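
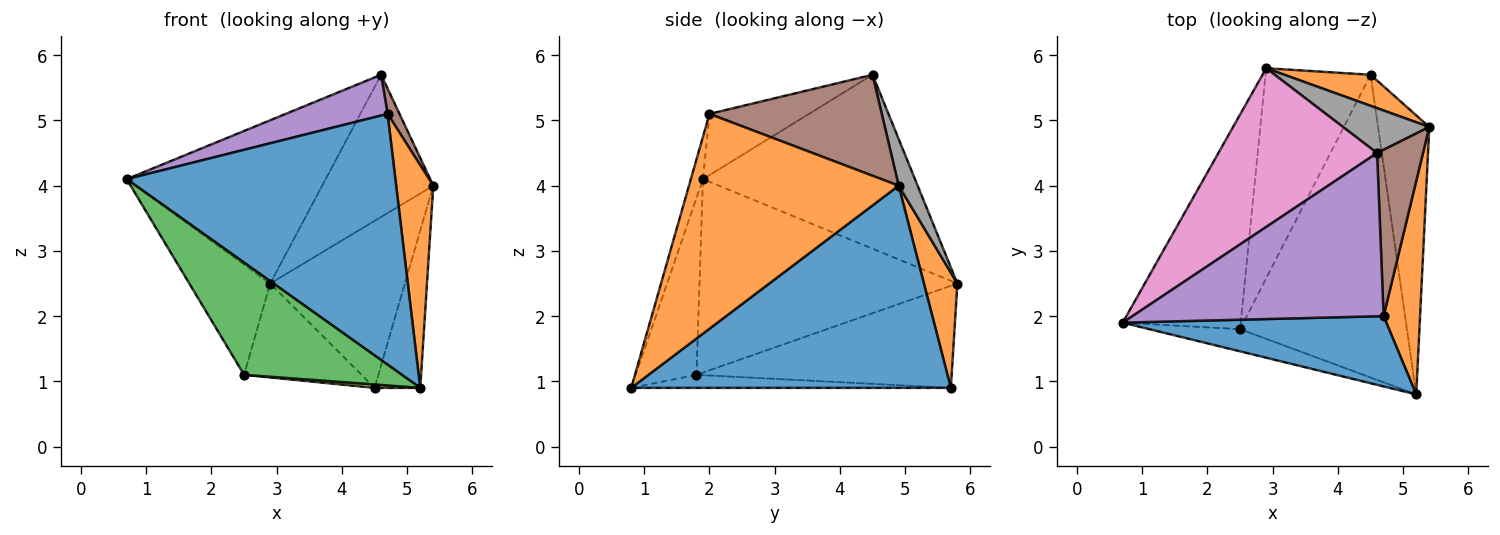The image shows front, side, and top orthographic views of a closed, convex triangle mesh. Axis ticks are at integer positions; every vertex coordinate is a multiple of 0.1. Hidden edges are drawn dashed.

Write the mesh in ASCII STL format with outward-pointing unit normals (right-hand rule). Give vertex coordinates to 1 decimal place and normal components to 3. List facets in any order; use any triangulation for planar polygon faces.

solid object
 facet normal -0.043 -0.962 0.270
  outer loop
   vertex 4.7 2.0 5.1
   vertex 0.7 1.9 4.1
   vertex 5.2 0.8 0.9
  endloop
 endfacet
 facet normal 0.971 -0.172 0.165
  outer loop
   vertex 4.7 2.0 5.1
   vertex 5.2 0.8 0.9
   vertex 5.4 4.9 4.0
  endloop
 endfacet
 facet normal -0.353 -0.918 -0.181
  outer loop
   vertex 2.5 1.8 1.1
   vertex 5.2 0.8 0.9
   vertex 0.7 1.9 4.1
  endloop
 endfacet
 facet normal -0.824 0.259 -0.503
  outer loop
   vertex 2.5 1.8 1.1
   vertex 0.7 1.9 4.1
   vertex 2.9 5.8 2.5
  endloop
 endfacet
 facet normal -0.230 -0.236 0.944
  outer loop
   vertex 4.6 4.5 5.7
   vertex 0.7 1.9 4.1
   vertex 4.7 2.0 5.1
  endloop
 endfacet
 facet normal 0.909 -0.063 0.413
  outer loop
   vertex 4.6 4.5 5.7
   vertex 4.7 2.0 5.1
   vertex 5.4 4.9 4.0
  endloop
 endfacet
 facet normal -0.607 0.570 0.554
  outer loop
   vertex 4.6 4.5 5.7
   vertex 2.9 5.8 2.5
   vertex 0.7 1.9 4.1
  endloop
 endfacet
 facet normal 0.161 0.941 0.297
  outer loop
   vertex 4.6 4.5 5.7
   vertex 5.4 4.9 4.0
   vertex 2.9 5.8 2.5
  endloop
 endfacet
 facet normal -0.078 -0.011 -0.997
  outer loop
   vertex 4.5 5.7 0.9
   vertex 5.2 0.8 0.9
   vertex 2.5 1.8 1.1
  endloop
 endfacet
 facet normal -0.664 0.305 -0.683
  outer loop
   vertex 4.5 5.7 0.9
   vertex 2.5 1.8 1.1
   vertex 2.9 5.8 2.5
  endloop
 endfacet
 facet normal 0.960 0.137 -0.243
  outer loop
   vertex 4.5 5.7 0.9
   vertex 5.4 4.9 4.0
   vertex 5.2 0.8 0.9
  endloop
 endfacet
 facet normal 0.237 0.955 0.178
  outer loop
   vertex 4.5 5.7 0.9
   vertex 2.9 5.8 2.5
   vertex 5.4 4.9 4.0
  endloop
 endfacet
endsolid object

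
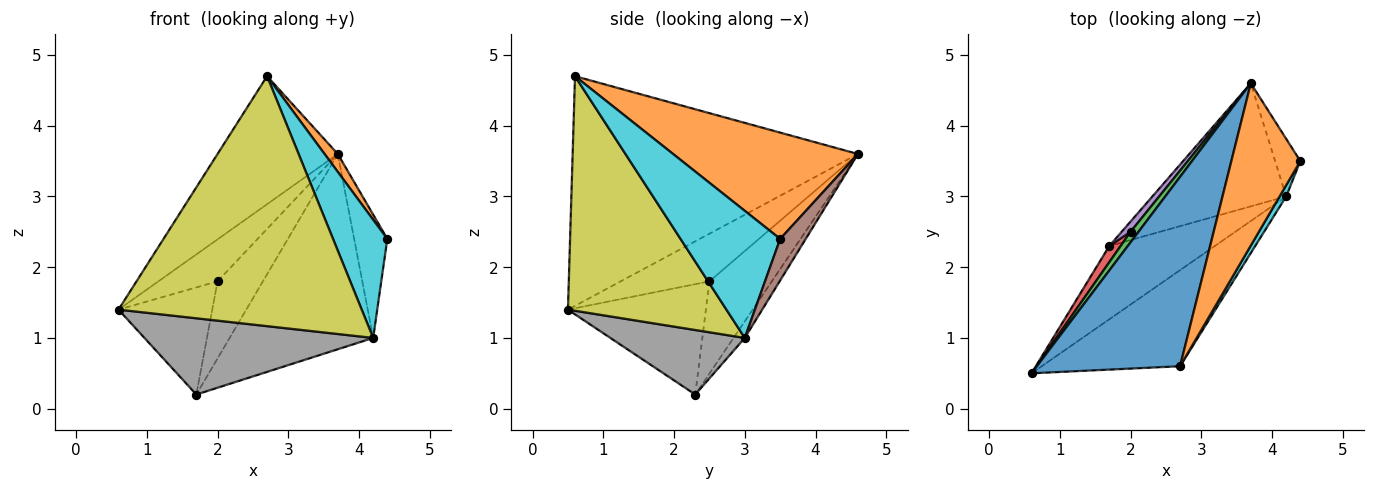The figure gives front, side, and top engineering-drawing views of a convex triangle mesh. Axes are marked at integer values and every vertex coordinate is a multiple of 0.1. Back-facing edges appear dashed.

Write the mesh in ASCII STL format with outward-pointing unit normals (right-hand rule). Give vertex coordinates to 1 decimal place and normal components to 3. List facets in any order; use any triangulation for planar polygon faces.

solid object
 facet normal -0.799 0.337 0.498
  outer loop
   vertex 2.7 0.6 4.7
   vertex 3.7 4.6 3.6
   vertex 0.6 0.5 1.4
  endloop
 endfacet
 facet normal 0.837 -0.060 0.543
  outer loop
   vertex 2.7 0.6 4.7
   vertex 4.4 3.5 2.4
   vertex 3.7 4.6 3.6
  endloop
 endfacet
 facet normal -0.824 0.549 0.137
  outer loop
   vertex 2.0 2.5 1.8
   vertex 0.6 0.5 1.4
   vertex 3.7 4.6 3.6
  endloop
 endfacet
 facet normal -0.824 0.560 0.085
  outer loop
   vertex 2.0 2.5 1.8
   vertex 1.7 2.3 0.2
   vertex 0.6 0.5 1.4
  endloop
 endfacet
 facet normal -0.807 0.586 0.078
  outer loop
   vertex 2.0 2.5 1.8
   vertex 3.7 4.6 3.6
   vertex 1.7 2.3 0.2
  endloop
 endfacet
 facet normal 0.572 0.743 -0.347
  outer loop
   vertex 4.2 3.0 1.0
   vertex 3.7 4.6 3.6
   vertex 4.4 3.5 2.4
  endloop
 endfacet
 facet normal -0.066 0.844 -0.532
  outer loop
   vertex 4.2 3.0 1.0
   vertex 1.7 2.3 0.2
   vertex 3.7 4.6 3.6
  endloop
 endfacet
 facet normal 0.390 -0.664 -0.638
  outer loop
   vertex 4.2 3.0 1.0
   vertex 0.6 0.5 1.4
   vertex 1.7 2.3 0.2
  endloop
 endfacet
 facet normal 0.520 -0.797 -0.307
  outer loop
   vertex 4.2 3.0 1.0
   vertex 2.7 0.6 4.7
   vertex 0.6 0.5 1.4
  endloop
 endfacet
 facet normal 0.877 -0.478 0.045
  outer loop
   vertex 4.2 3.0 1.0
   vertex 4.4 3.5 2.4
   vertex 2.7 0.6 4.7
  endloop
 endfacet
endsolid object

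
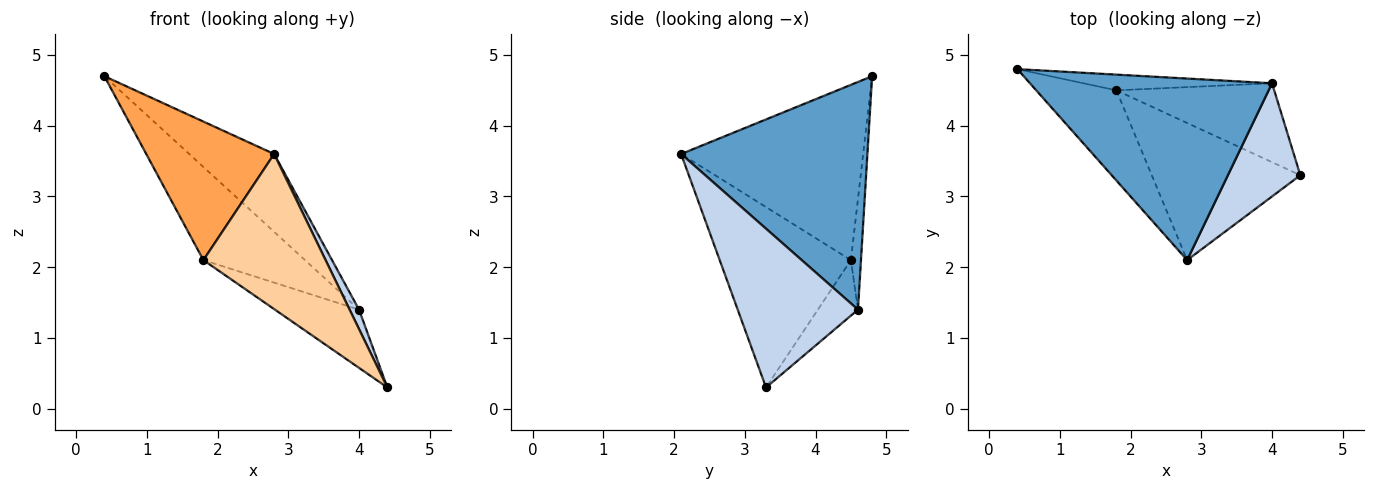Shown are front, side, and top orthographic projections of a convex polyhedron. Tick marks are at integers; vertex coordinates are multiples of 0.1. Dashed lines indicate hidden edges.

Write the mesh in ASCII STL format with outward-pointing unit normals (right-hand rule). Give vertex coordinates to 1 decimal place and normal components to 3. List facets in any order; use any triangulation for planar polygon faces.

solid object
 facet normal 0.654 0.298 0.695
  outer loop
   vertex 4.0 4.6 1.4
   vertex 0.4 4.8 4.7
   vertex 2.8 2.1 3.6
  endloop
 endfacet
 facet normal 0.907 -0.071 0.414
  outer loop
   vertex 4.0 4.6 1.4
   vertex 2.8 2.1 3.6
   vertex 4.4 3.3 0.3
  endloop
 endfacet
 facet normal -0.766 -0.538 -0.351
  outer loop
   vertex 1.8 4.5 2.1
   vertex 2.8 2.1 3.6
   vertex 0.4 4.8 4.7
  endloop
 endfacet
 facet normal -0.627 -0.584 -0.516
  outer loop
   vertex 1.8 4.5 2.1
   vertex 4.4 3.3 0.3
   vertex 2.8 2.1 3.6
  endloop
 endfacet
 facet normal -0.097 0.981 -0.166
  outer loop
   vertex 1.8 4.5 2.1
   vertex 0.4 4.8 4.7
   vertex 4.0 4.6 1.4
  endloop
 endfacet
 facet normal -0.272 0.571 -0.774
  outer loop
   vertex 1.8 4.5 2.1
   vertex 4.0 4.6 1.4
   vertex 4.4 3.3 0.3
  endloop
 endfacet
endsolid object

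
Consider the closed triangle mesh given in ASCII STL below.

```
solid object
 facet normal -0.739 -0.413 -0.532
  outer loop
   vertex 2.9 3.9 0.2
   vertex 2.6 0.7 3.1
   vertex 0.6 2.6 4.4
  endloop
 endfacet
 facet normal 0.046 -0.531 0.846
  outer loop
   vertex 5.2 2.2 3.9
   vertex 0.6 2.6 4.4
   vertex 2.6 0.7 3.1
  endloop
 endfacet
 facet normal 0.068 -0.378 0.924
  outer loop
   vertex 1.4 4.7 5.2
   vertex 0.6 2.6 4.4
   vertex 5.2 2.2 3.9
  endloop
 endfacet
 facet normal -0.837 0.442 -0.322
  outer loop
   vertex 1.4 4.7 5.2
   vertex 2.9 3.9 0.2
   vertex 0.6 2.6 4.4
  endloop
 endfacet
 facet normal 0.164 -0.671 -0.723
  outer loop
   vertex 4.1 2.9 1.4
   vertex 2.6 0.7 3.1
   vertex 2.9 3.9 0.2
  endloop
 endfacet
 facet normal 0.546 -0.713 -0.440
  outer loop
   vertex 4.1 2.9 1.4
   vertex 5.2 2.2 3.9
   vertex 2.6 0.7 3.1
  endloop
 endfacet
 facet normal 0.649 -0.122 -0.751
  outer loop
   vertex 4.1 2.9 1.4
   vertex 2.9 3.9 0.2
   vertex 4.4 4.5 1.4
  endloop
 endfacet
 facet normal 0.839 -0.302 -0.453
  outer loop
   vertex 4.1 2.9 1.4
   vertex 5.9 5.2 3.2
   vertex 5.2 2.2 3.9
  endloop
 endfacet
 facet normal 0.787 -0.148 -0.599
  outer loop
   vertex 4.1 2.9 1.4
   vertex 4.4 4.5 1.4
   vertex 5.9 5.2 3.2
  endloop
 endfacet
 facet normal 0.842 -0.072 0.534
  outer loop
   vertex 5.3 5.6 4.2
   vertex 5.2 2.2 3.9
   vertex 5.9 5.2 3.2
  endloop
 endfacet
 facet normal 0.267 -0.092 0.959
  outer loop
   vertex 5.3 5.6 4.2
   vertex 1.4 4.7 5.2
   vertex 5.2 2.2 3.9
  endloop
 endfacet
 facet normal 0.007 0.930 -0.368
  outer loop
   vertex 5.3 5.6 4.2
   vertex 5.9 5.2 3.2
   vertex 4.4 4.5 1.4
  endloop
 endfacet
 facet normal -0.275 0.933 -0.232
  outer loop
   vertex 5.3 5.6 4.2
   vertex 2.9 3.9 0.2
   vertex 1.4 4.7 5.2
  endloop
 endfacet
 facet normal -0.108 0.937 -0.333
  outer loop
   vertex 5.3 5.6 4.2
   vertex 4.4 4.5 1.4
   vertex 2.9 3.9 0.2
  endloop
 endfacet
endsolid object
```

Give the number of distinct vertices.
9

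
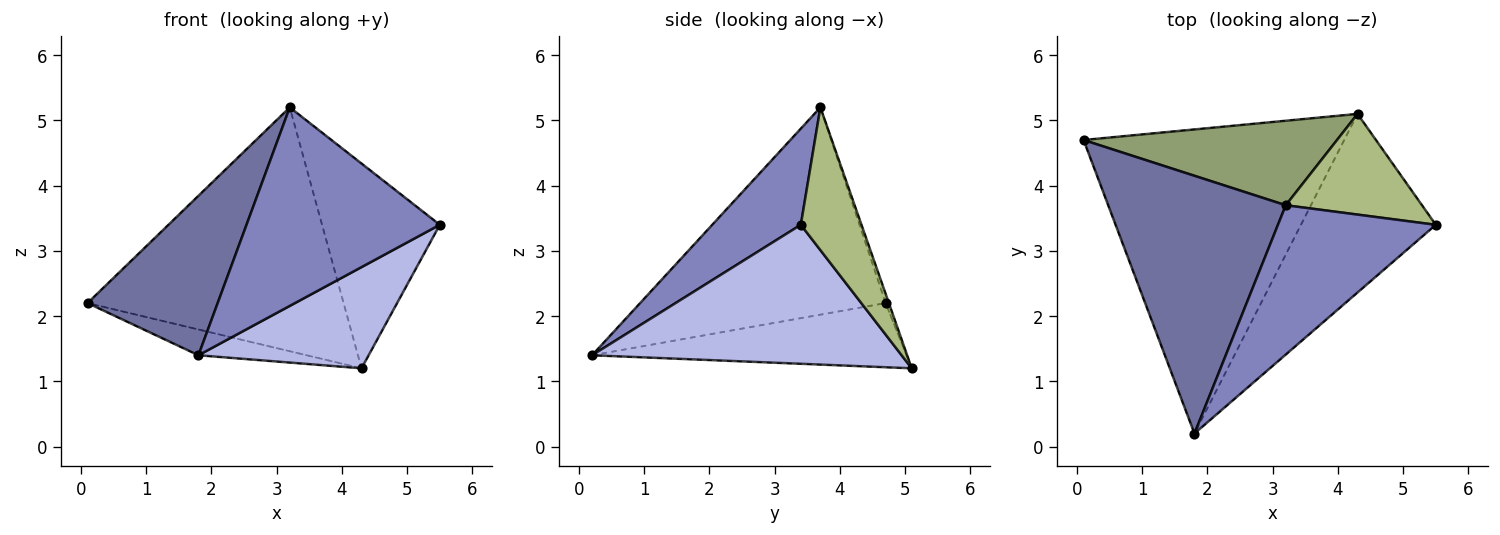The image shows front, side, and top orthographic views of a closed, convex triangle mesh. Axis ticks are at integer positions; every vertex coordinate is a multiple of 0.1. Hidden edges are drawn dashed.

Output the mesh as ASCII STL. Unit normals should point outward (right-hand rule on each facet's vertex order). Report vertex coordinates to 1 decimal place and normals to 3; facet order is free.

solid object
 facet normal -0.705 -0.373 0.604
  outer loop
   vertex 3.2 3.7 5.2
   vertex 0.1 4.7 2.2
   vertex 1.8 0.2 1.4
  endloop
 endfacet
 facet normal 0.344 -0.750 0.564
  outer loop
   vertex 3.2 3.7 5.2
   vertex 1.8 0.2 1.4
   vertex 5.5 3.4 3.4
  endloop
 endfacet
 facet normal -0.238 0.082 -0.968
  outer loop
   vertex 4.3 5.1 1.2
   vertex 1.8 0.2 1.4
   vertex 0.1 4.7 2.2
  endloop
 endfacet
 facet normal 0.668 -0.367 -0.648
  outer loop
   vertex 4.3 5.1 1.2
   vertex 5.5 3.4 3.4
   vertex 1.8 0.2 1.4
  endloop
 endfacet
 facet normal -0.012 0.945 0.327
  outer loop
   vertex 4.3 5.1 1.2
   vertex 0.1 4.7 2.2
   vertex 3.2 3.7 5.2
  endloop
 endfacet
 facet normal 0.420 0.815 0.400
  outer loop
   vertex 4.3 5.1 1.2
   vertex 3.2 3.7 5.2
   vertex 5.5 3.4 3.4
  endloop
 endfacet
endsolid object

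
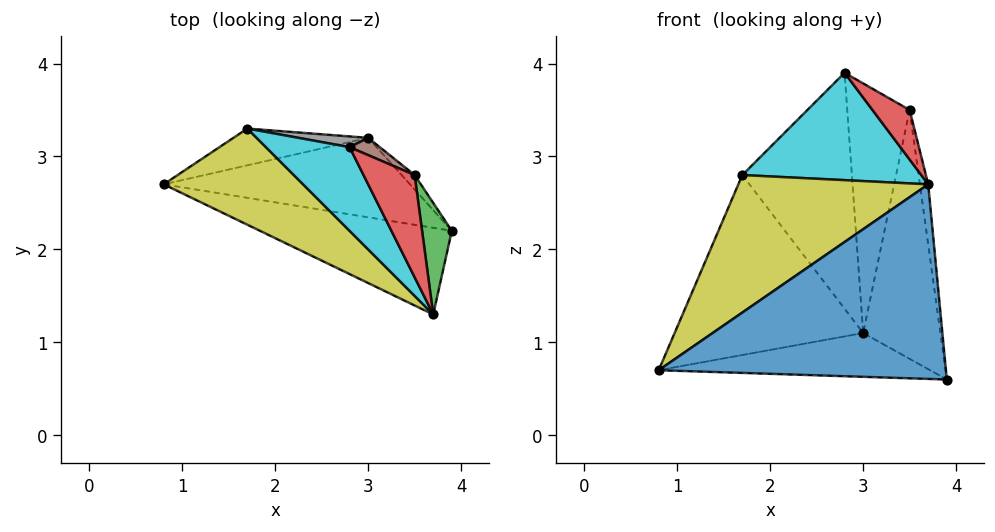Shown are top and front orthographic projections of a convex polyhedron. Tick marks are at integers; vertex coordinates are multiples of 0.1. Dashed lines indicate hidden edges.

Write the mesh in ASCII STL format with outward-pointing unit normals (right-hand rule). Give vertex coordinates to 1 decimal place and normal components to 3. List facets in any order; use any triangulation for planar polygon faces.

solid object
 facet normal -0.158 -0.902 -0.402
  outer loop
   vertex 3.7 1.3 2.7
   vertex 0.8 2.7 0.7
   vertex 3.9 2.2 0.6
  endloop
 endfacet
 facet normal 0.050 0.482 -0.875
  outer loop
   vertex 3.0 3.2 1.1
   vertex 3.9 2.2 0.6
   vertex 0.8 2.7 0.7
  endloop
 endfacet
 facet normal 0.990 0.067 0.123
  outer loop
   vertex 3.5 2.8 3.5
   vertex 3.7 1.3 2.7
   vertex 3.9 2.2 0.6
  endloop
 endfacet
 facet normal 0.311 -0.415 0.855
  outer loop
   vertex 3.5 2.8 3.5
   vertex 2.8 3.1 3.9
   vertex 3.7 1.3 2.7
  endloop
 endfacet
 facet normal 0.733 0.679 -0.039
  outer loop
   vertex 3.5 2.8 3.5
   vertex 3.9 2.2 0.6
   vertex 3.0 3.2 1.1
  endloop
 endfacet
 facet normal 0.423 0.904 0.063
  outer loop
   vertex 3.5 2.8 3.5
   vertex 3.0 3.2 1.1
   vertex 2.8 3.1 3.9
  endloop
 endfacet
 facet normal -0.183 0.963 -0.197
  outer loop
   vertex 1.7 3.3 2.8
   vertex 3.0 3.2 1.1
   vertex 0.8 2.7 0.7
  endloop
 endfacet
 facet normal 0.135 0.990 0.045
  outer loop
   vertex 1.7 3.3 2.8
   vertex 2.8 3.1 3.9
   vertex 3.0 3.2 1.1
  endloop
 endfacet
 facet normal -0.620 -0.643 0.449
  outer loop
   vertex 1.7 3.3 2.8
   vertex 0.8 2.7 0.7
   vertex 3.7 1.3 2.7
  endloop
 endfacet
 facet normal -0.604 -0.629 0.490
  outer loop
   vertex 1.7 3.3 2.8
   vertex 3.7 1.3 2.7
   vertex 2.8 3.1 3.9
  endloop
 endfacet
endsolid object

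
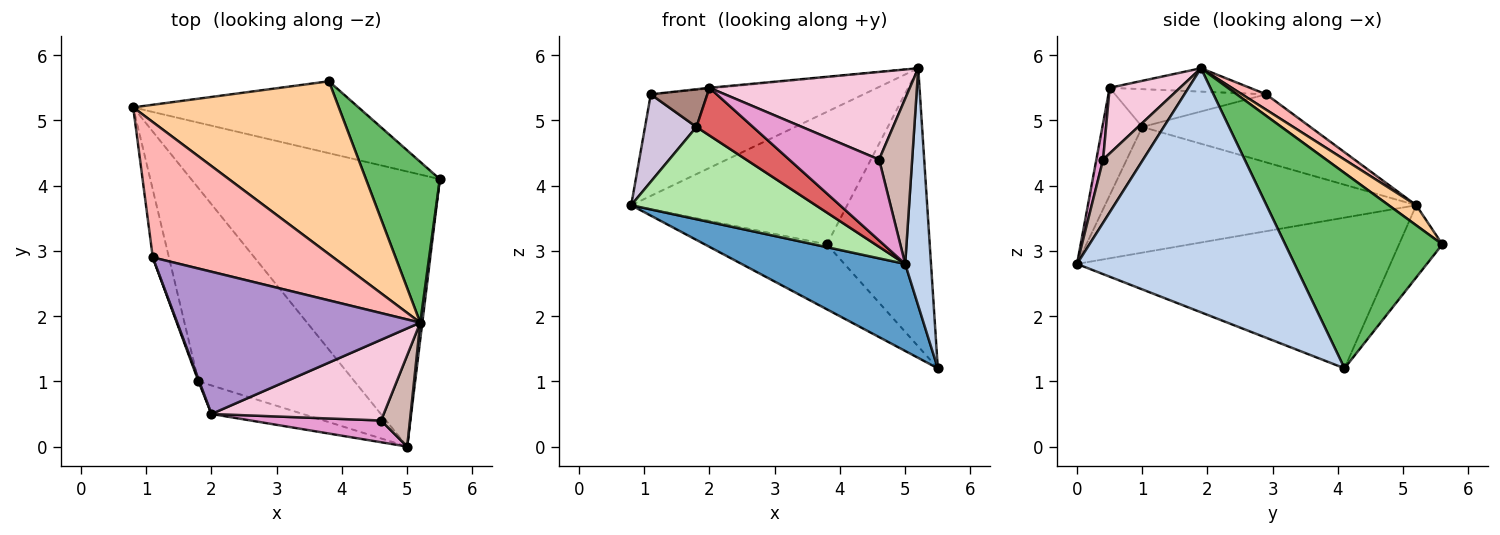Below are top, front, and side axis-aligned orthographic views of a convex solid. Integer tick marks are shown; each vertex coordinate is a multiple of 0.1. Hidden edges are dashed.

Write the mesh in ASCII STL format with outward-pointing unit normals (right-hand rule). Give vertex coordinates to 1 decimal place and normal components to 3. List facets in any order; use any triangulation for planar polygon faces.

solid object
 facet normal -0.500 -0.261 -0.826
  outer loop
   vertex 5.0 0.0 2.8
   vertex 0.8 5.2 3.7
   vertex 5.5 4.1 1.2
  endloop
 endfacet
 facet normal 0.993 -0.118 0.008
  outer loop
   vertex 5.2 1.9 5.8
   vertex 5.0 0.0 2.8
   vertex 5.5 4.1 1.2
  endloop
 endfacet
 facet normal -0.231 0.652 -0.722
  outer loop
   vertex 3.8 5.6 3.1
   vertex 5.5 4.1 1.2
   vertex 0.8 5.2 3.7
  endloop
 endfacet
 facet normal 0.077 0.607 0.791
  outer loop
   vertex 3.8 5.6 3.1
   vertex 0.8 5.2 3.7
   vertex 5.2 1.9 5.8
  endloop
 endfacet
 facet normal 0.798 0.522 0.302
  outer loop
   vertex 3.8 5.6 3.1
   vertex 5.2 1.9 5.8
   vertex 5.5 4.1 1.2
  endloop
 endfacet
 facet normal -0.588 -0.349 -0.730
  outer loop
   vertex 1.8 1.0 4.9
   vertex 0.8 5.2 3.7
   vertex 5.0 0.0 2.8
  endloop
 endfacet
 facet normal -0.518 -0.734 -0.439
  outer loop
   vertex 1.8 1.0 4.9
   vertex 5.0 0.0 2.8
   vertex 2.0 0.5 5.5
  endloop
 endfacet
 facet normal 0.068 0.599 0.798
  outer loop
   vertex 1.1 2.9 5.4
   vertex 5.2 1.9 5.8
   vertex 0.8 5.2 3.7
  endloop
 endfacet
 facet normal -0.096 0.006 0.995
  outer loop
   vertex 1.1 2.9 5.4
   vertex 2.0 0.5 5.5
   vertex 5.2 1.9 5.8
  endloop
 endfacet
 facet normal -0.933 -0.285 -0.221
  outer loop
   vertex 1.1 2.9 5.4
   vertex 0.8 5.2 3.7
   vertex 1.8 1.0 4.9
  endloop
 endfacet
 facet normal -0.936 -0.350 0.020
  outer loop
   vertex 1.1 2.9 5.4
   vertex 1.8 1.0 4.9
   vertex 2.0 0.5 5.5
  endloop
 endfacet
 facet normal 0.727 -0.601 0.332
  outer loop
   vertex 4.6 0.4 4.4
   vertex 5.0 0.0 2.8
   vertex 5.2 1.9 5.8
  endloop
 endfacet
 facet normal 0.072 -0.963 0.259
  outer loop
   vertex 4.6 0.4 4.4
   vertex 2.0 0.5 5.5
   vertex 5.0 0.0 2.8
  endloop
 endfacet
 facet normal 0.250 -0.712 0.656
  outer loop
   vertex 4.6 0.4 4.4
   vertex 5.2 1.9 5.8
   vertex 2.0 0.5 5.5
  endloop
 endfacet
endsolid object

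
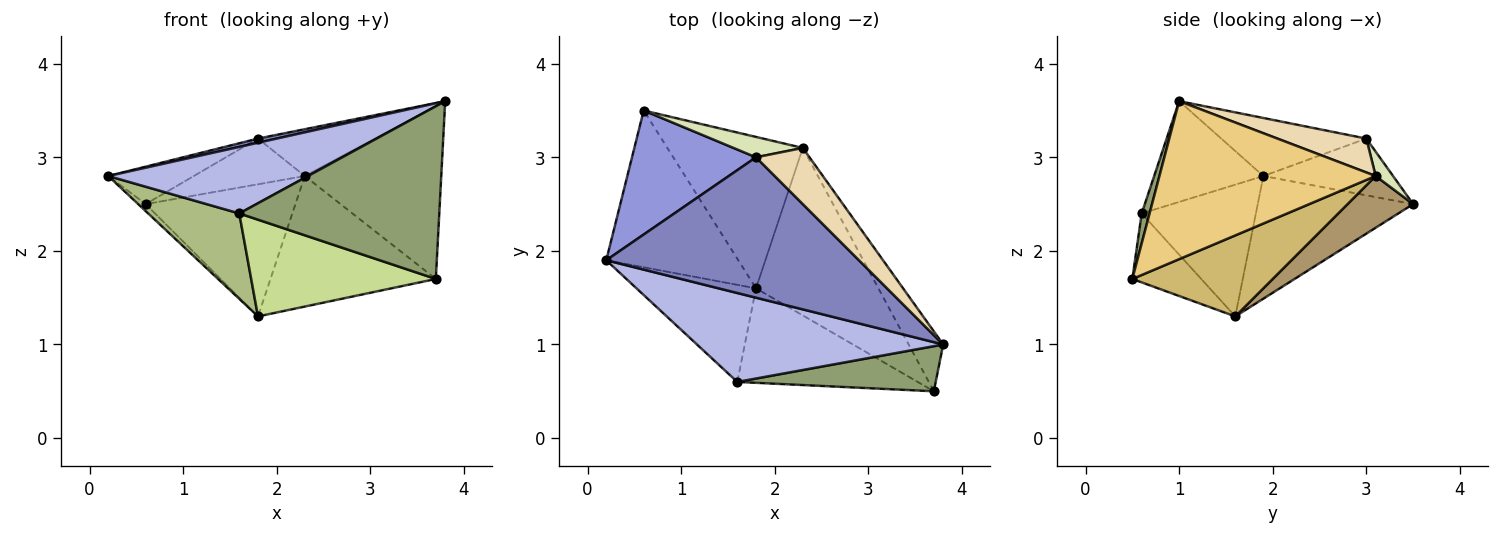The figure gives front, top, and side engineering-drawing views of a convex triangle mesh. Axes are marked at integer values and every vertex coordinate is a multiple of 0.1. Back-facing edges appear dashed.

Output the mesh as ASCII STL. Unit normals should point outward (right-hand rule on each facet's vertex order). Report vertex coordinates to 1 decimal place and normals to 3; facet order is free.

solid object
 facet normal -0.680 0.033 -0.732
  outer loop
   vertex 1.8 1.6 1.3
   vertex 0.2 1.9 2.8
   vertex 0.6 3.5 2.5
  endloop
 endfacet
 facet normal -0.224 -0.029 0.974
  outer loop
   vertex 1.8 3.0 3.2
   vertex 0.2 1.9 2.8
   vertex 3.8 1.0 3.6
  endloop
 endfacet
 facet normal -0.401 0.265 0.877
  outer loop
   vertex 1.8 3.0 3.2
   vertex 0.6 3.5 2.5
   vertex 0.2 1.9 2.8
  endloop
 endfacet
 facet normal -0.311 -0.569 0.761
  outer loop
   vertex 1.6 0.6 2.4
   vertex 3.8 1.0 3.6
   vertex 0.2 1.9 2.8
  endloop
 endfacet
 facet normal 0.038 -0.967 0.252
  outer loop
   vertex 1.6 0.6 2.4
   vertex 3.7 0.5 1.7
   vertex 3.8 1.0 3.6
  endloop
 endfacet
 facet normal -0.638 -0.509 -0.578
  outer loop
   vertex 1.6 0.6 2.4
   vertex 0.2 1.9 2.8
   vertex 1.8 1.6 1.3
  endloop
 endfacet
 facet normal -0.258 -0.691 -0.675
  outer loop
   vertex 1.6 0.6 2.4
   vertex 1.8 1.6 1.3
   vertex 3.7 0.5 1.7
  endloop
 endfacet
 facet normal 0.142 0.904 0.403
  outer loop
   vertex 2.3 3.1 2.8
   vertex 0.6 3.5 2.5
   vertex 1.8 3.0 3.2
  endloop
 endfacet
 facet normal 0.276 0.632 -0.724
  outer loop
   vertex 2.3 3.1 2.8
   vertex 1.8 1.6 1.3
   vertex 0.6 3.5 2.5
  endloop
 endfacet
 facet normal 0.463 0.545 -0.699
  outer loop
   vertex 2.3 3.1 2.8
   vertex 3.7 0.5 1.7
   vertex 1.8 1.6 1.3
  endloop
 endfacet
 facet normal 0.832 0.525 -0.182
  outer loop
   vertex 2.3 3.1 2.8
   vertex 3.8 1.0 3.6
   vertex 3.7 0.5 1.7
  endloop
 endfacet
 facet normal 0.438 0.576 0.691
  outer loop
   vertex 2.3 3.1 2.8
   vertex 1.8 3.0 3.2
   vertex 3.8 1.0 3.6
  endloop
 endfacet
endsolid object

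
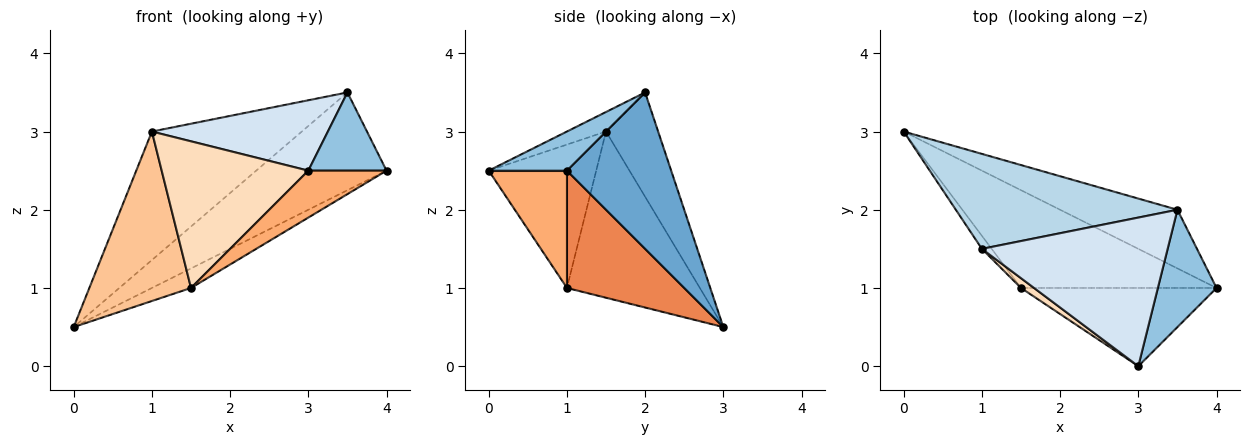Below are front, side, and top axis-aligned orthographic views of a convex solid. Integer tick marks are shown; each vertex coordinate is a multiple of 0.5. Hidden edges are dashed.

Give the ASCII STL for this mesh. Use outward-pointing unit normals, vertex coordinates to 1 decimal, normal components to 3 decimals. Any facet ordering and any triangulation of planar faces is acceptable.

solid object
 facet normal 0.566 0.707 -0.424
  outer loop
   vertex 3.5 2.0 3.5
   vertex 4.0 1.0 2.5
   vertex 0.0 3.0 0.5
  endloop
 endfacet
 facet normal 0.485 -0.485 0.728
  outer loop
   vertex 3.5 2.0 3.5
   vertex 3.0 0.0 2.5
   vertex 4.0 1.0 2.5
  endloop
 endfacet
 facet normal -0.269 0.774 0.572
  outer loop
   vertex 1.0 1.5 3.0
   vertex 3.5 2.0 3.5
   vertex 0.0 3.0 0.5
  endloop
 endfacet
 facet normal -0.095 -0.426 0.900
  outer loop
   vertex 1.0 1.5 3.0
   vertex 3.0 0.0 2.5
   vertex 3.5 2.0 3.5
  endloop
 endfacet
 facet normal 0.507 0.169 -0.845
  outer loop
   vertex 1.5 1.0 1.0
   vertex 0.0 3.0 0.5
   vertex 4.0 1.0 2.5
  endloop
 endfacet
 facet normal 0.457 -0.457 -0.762
  outer loop
   vertex 1.5 1.0 1.0
   vertex 4.0 1.0 2.5
   vertex 3.0 0.0 2.5
  endloop
 endfacet
 facet normal -0.793 -0.607 -0.047
  outer loop
   vertex 1.5 1.0 1.0
   vertex 1.0 1.5 3.0
   vertex 0.0 3.0 0.5
  endloop
 endfacet
 facet normal -0.591 -0.805 0.054
  outer loop
   vertex 1.5 1.0 1.0
   vertex 3.0 0.0 2.5
   vertex 1.0 1.5 3.0
  endloop
 endfacet
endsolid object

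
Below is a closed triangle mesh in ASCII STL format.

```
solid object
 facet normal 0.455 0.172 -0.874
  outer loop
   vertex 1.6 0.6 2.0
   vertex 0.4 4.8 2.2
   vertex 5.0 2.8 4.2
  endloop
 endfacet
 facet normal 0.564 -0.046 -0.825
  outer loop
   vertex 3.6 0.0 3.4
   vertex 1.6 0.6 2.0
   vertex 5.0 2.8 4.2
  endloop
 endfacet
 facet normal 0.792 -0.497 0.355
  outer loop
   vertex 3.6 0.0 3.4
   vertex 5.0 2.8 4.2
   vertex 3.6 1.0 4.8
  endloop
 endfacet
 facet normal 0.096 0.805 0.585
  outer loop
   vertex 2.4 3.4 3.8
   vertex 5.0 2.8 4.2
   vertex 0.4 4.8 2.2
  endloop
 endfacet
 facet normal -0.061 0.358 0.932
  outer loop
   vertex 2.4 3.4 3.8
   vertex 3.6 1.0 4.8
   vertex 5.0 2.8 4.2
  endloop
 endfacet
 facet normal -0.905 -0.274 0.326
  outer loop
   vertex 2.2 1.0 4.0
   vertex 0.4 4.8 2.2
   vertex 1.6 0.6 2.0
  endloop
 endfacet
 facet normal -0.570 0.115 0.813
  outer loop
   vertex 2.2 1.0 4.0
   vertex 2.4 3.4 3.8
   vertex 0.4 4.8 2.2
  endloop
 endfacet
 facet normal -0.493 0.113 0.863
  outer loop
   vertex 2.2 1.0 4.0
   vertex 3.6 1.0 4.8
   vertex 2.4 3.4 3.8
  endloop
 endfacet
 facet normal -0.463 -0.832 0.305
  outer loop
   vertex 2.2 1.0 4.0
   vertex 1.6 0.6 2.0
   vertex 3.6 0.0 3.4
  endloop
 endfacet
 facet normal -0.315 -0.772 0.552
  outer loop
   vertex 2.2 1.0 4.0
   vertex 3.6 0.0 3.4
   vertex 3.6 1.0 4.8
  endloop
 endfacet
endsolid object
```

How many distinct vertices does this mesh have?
7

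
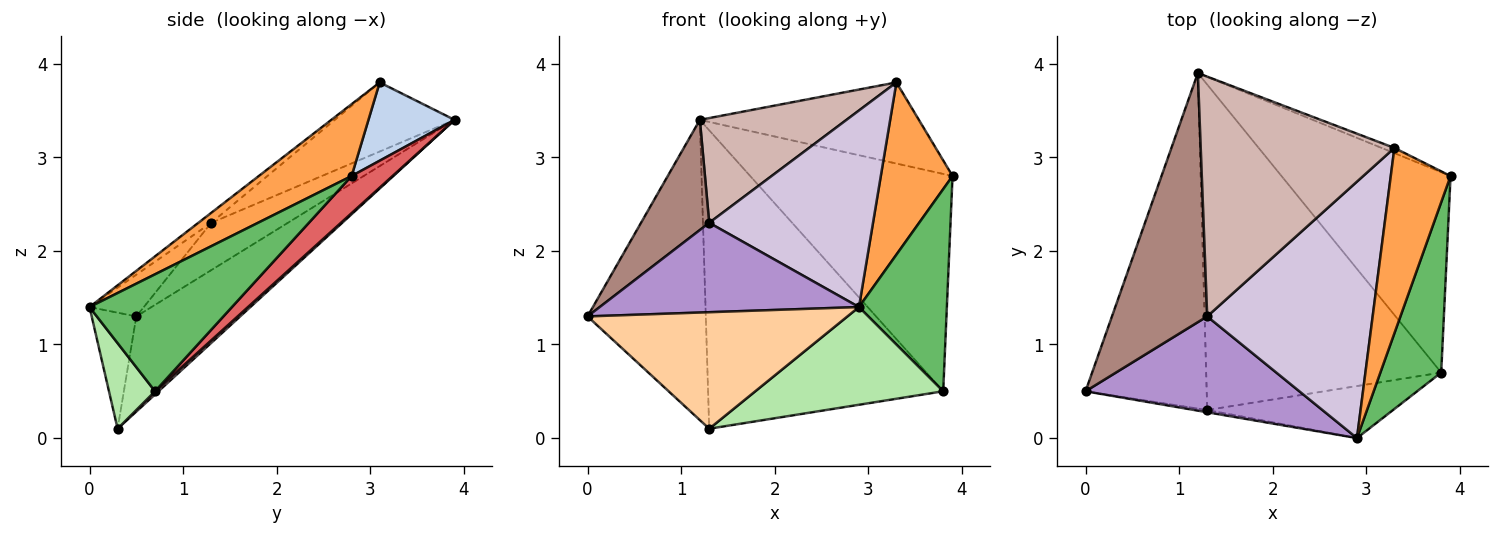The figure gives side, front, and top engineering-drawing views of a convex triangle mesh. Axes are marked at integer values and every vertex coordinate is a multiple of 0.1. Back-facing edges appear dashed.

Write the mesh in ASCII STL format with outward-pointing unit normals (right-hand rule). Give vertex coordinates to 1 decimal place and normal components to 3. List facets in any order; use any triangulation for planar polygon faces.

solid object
 facet normal -0.505 0.576 -0.643
  outer loop
   vertex 1.3 0.3 0.1
   vertex 0.0 0.5 1.3
   vertex 1.2 3.9 3.4
  endloop
 endfacet
 facet normal 0.365 0.929 -0.060
  outer loop
   vertex 3.3 3.1 3.8
   vertex 3.9 2.8 2.8
   vertex 1.2 3.9 3.4
  endloop
 endfacet
 facet normal 0.661 -0.511 0.550
  outer loop
   vertex 2.9 0.0 1.4
   vertex 3.9 2.8 2.8
   vertex 3.3 3.1 3.8
  endloop
 endfacet
 facet normal -0.169 -0.985 -0.019
  outer loop
   vertex 2.9 0.0 1.4
   vertex 0.0 0.5 1.3
   vertex 1.3 0.3 0.1
  endloop
 endfacet
 facet normal 0.778 -0.480 0.405
  outer loop
   vertex 3.8 0.7 0.5
   vertex 3.9 2.8 2.8
   vertex 2.9 0.0 1.4
  endloop
 endfacet
 facet normal 0.212 -0.863 -0.459
  outer loop
   vertex 3.8 0.7 0.5
   vertex 2.9 0.0 1.4
   vertex 1.3 0.3 0.1
  endloop
 endfacet
 facet normal 0.147 0.727 -0.670
  outer loop
   vertex 3.8 0.7 0.5
   vertex 1.2 3.9 3.4
   vertex 3.9 2.8 2.8
  endloop
 endfacet
 facet normal 0.010 0.676 -0.737
  outer loop
   vertex 3.8 0.7 0.5
   vertex 1.3 0.3 0.1
   vertex 1.2 3.9 3.4
  endloop
 endfacet
 facet normal -0.141 -0.675 0.724
  outer loop
   vertex 1.3 1.3 2.3
   vertex 0.0 0.5 1.3
   vertex 2.9 0.0 1.4
  endloop
 endfacet
 facet normal -0.048 -0.608 0.793
  outer loop
   vertex 1.3 1.3 2.3
   vertex 2.9 0.0 1.4
   vertex 3.3 3.1 3.8
  endloop
 endfacet
 facet normal -0.414 -0.368 0.833
  outer loop
   vertex 1.3 1.3 2.3
   vertex 1.2 3.9 3.4
   vertex 0.0 0.5 1.3
  endloop
 endfacet
 facet normal -0.311 -0.380 0.871
  outer loop
   vertex 1.3 1.3 2.3
   vertex 3.3 3.1 3.8
   vertex 1.2 3.9 3.4
  endloop
 endfacet
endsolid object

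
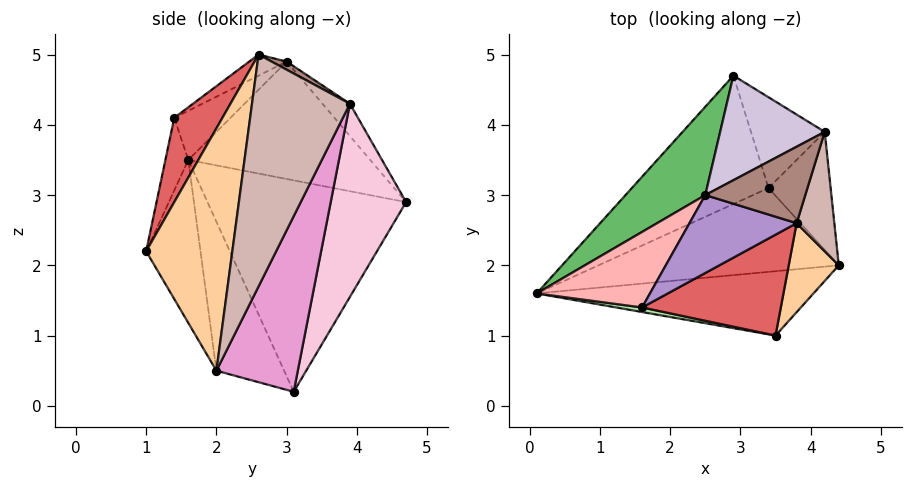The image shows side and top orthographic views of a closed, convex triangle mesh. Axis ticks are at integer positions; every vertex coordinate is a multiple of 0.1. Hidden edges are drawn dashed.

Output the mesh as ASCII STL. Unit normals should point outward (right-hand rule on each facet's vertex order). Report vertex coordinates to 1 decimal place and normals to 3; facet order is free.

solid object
 facet normal -0.429 -0.579 -0.693
  outer loop
   vertex 3.4 3.1 0.2
   vertex 4.4 2.0 0.5
   vertex 0.1 1.6 3.5
  endloop
 endfacet
 facet normal -0.703 0.547 -0.454
  outer loop
   vertex 3.4 3.1 0.2
   vertex 0.1 1.6 3.5
   vertex 2.9 4.7 2.9
  endloop
 endfacet
 facet normal -0.357 -0.710 -0.607
  outer loop
   vertex 3.5 1.0 2.2
   vertex 0.1 1.6 3.5
   vertex 4.4 2.0 0.5
  endloop
 endfacet
 facet normal 0.863 -0.473 0.178
  outer loop
   vertex 3.5 1.0 2.2
   vertex 4.4 2.0 0.5
   vertex 3.8 2.6 5.0
  endloop
 endfacet
 facet normal -0.628 0.650 0.427
  outer loop
   vertex 2.5 3.0 4.9
   vertex 2.9 4.7 2.9
   vertex 0.1 1.6 3.5
  endloop
 endfacet
 facet normal -0.153 -0.987 0.054
  outer loop
   vertex 1.6 1.4 4.1
   vertex 0.1 1.6 3.5
   vertex 3.5 1.0 2.2
  endloop
 endfacet
 facet normal 0.276 -0.847 0.454
  outer loop
   vertex 1.6 1.4 4.1
   vertex 3.5 1.0 2.2
   vertex 3.8 2.6 5.0
  endloop
 endfacet
 facet normal -0.388 -0.228 0.893
  outer loop
   vertex 1.6 1.4 4.1
   vertex 2.5 3.0 4.9
   vertex 0.1 1.6 3.5
  endloop
 endfacet
 facet normal -0.180 -0.357 0.917
  outer loop
   vertex 1.6 1.4 4.1
   vertex 3.8 2.6 5.0
   vertex 2.5 3.0 4.9
  endloop
 endfacet
 facet normal -0.189 0.767 0.614
  outer loop
   vertex 4.2 3.9 4.3
   vertex 2.9 4.7 2.9
   vertex 2.5 3.0 4.9
  endloop
 endfacet
 facet normal 0.072 0.456 0.887
  outer loop
   vertex 4.2 3.9 4.3
   vertex 2.5 3.0 4.9
   vertex 3.8 2.6 5.0
  endloop
 endfacet
 facet normal 0.965 -0.212 0.157
  outer loop
   vertex 4.2 3.9 4.3
   vertex 3.8 2.6 5.0
   vertex 4.4 2.0 0.5
  endloop
 endfacet
 facet normal 0.748 0.608 -0.265
  outer loop
   vertex 4.2 3.9 4.3
   vertex 4.4 2.0 0.5
   vertex 3.4 3.1 0.2
  endloop
 endfacet
 facet normal 0.697 0.666 -0.266
  outer loop
   vertex 4.2 3.9 4.3
   vertex 3.4 3.1 0.2
   vertex 2.9 4.7 2.9
  endloop
 endfacet
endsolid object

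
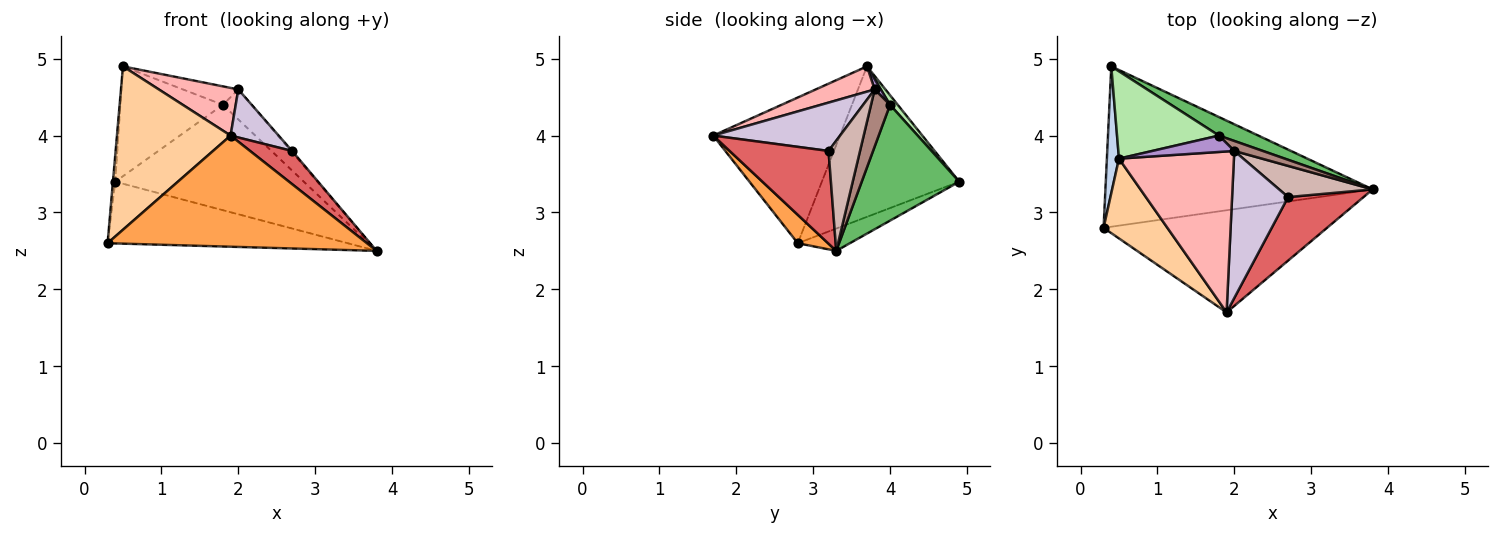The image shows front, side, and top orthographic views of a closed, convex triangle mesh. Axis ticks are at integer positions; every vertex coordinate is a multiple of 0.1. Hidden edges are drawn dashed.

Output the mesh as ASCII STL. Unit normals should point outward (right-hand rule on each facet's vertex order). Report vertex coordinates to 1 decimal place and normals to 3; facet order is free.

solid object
 facet normal -0.078 0.358 -0.930
  outer loop
   vertex 0.4 4.9 3.4
   vertex 3.8 3.3 2.5
   vertex 0.3 2.8 2.6
  endloop
 endfacet
 facet normal -0.997 0.017 0.080
  outer loop
   vertex 0.5 3.7 4.9
   vertex 0.4 4.9 3.4
   vertex 0.3 2.8 2.6
  endloop
 endfacet
 facet normal 0.086 -0.734 -0.674
  outer loop
   vertex 1.9 1.7 4.0
   vertex 0.3 2.8 2.6
   vertex 3.8 3.3 2.5
  endloop
 endfacet
 facet normal -0.708 -0.635 0.310
  outer loop
   vertex 1.9 1.7 4.0
   vertex 0.5 3.7 4.9
   vertex 0.3 2.8 2.6
  endloop
 endfacet
 facet normal 0.454 0.878 0.154
  outer loop
   vertex 1.8 4.0 4.4
   vertex 3.8 3.3 2.5
   vertex 0.4 4.9 3.4
  endloop
 endfacet
 facet normal 0.059 0.781 0.621
  outer loop
   vertex 1.8 4.0 4.4
   vertex 0.4 4.9 3.4
   vertex 0.5 3.7 4.9
  endloop
 endfacet
 facet normal 0.737 -0.313 0.599
  outer loop
   vertex 2.7 3.2 3.8
   vertex 1.9 1.7 4.0
   vertex 3.8 3.3 2.5
  endloop
 endfacet
 facet normal 0.206 -0.278 0.938
  outer loop
   vertex 2.0 3.8 4.6
   vertex 0.5 3.7 4.9
   vertex 1.9 1.7 4.0
  endloop
 endfacet
 facet normal 0.083 0.745 0.662
  outer loop
   vertex 2.0 3.8 4.6
   vertex 1.8 4.0 4.4
   vertex 0.5 3.7 4.9
  endloop
 endfacet
 facet normal 0.634 -0.240 0.735
  outer loop
   vertex 2.0 3.8 4.6
   vertex 1.9 1.7 4.0
   vertex 2.7 3.2 3.8
  endloop
 endfacet
 facet normal 0.535 0.802 0.267
  outer loop
   vertex 2.0 3.8 4.6
   vertex 3.8 3.3 2.5
   vertex 1.8 4.0 4.4
  endloop
 endfacet
 facet normal 0.762 0.027 0.647
  outer loop
   vertex 2.0 3.8 4.6
   vertex 2.7 3.2 3.8
   vertex 3.8 3.3 2.5
  endloop
 endfacet
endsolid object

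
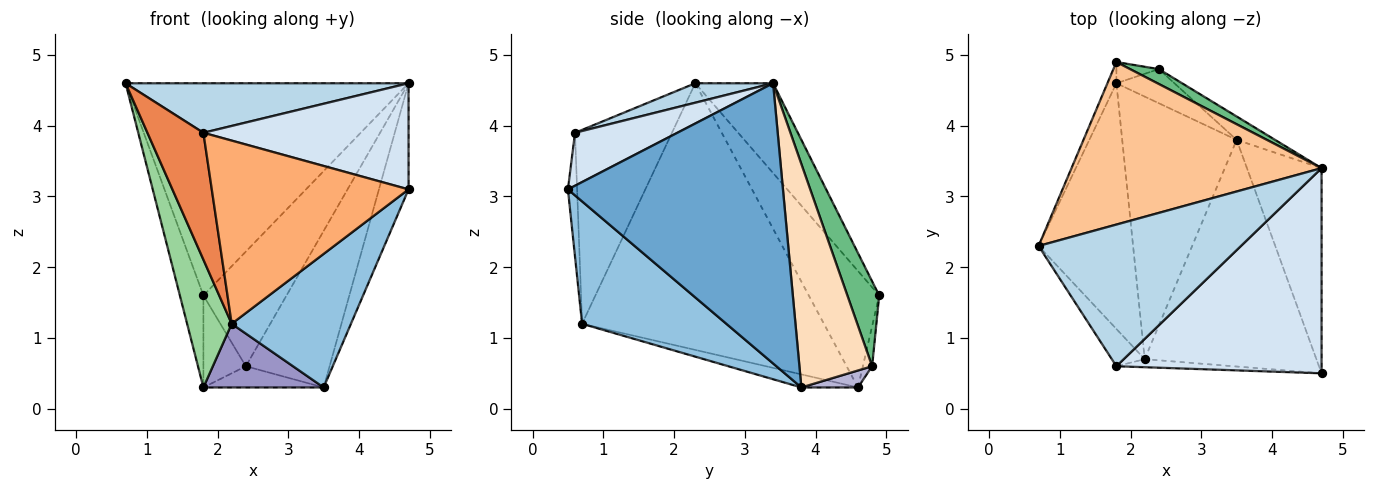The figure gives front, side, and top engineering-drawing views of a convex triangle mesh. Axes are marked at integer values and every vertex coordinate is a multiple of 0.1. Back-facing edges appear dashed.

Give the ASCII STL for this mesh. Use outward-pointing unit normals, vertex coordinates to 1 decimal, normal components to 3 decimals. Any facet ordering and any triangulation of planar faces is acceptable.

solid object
 facet normal 0.958 0.132 -0.255
  outer loop
   vertex 3.5 3.8 0.3
   vertex 4.7 3.4 4.6
   vertex 4.7 0.5 3.1
  endloop
 endfacet
 facet normal 0.523 -0.433 -0.734
  outer loop
   vertex 2.2 0.7 1.2
   vertex 3.5 3.8 0.3
   vertex 4.7 0.5 3.1
  endloop
 endfacet
 facet normal 0.090 -0.329 0.940
  outer loop
   vertex 1.8 0.6 3.9
   vertex 4.7 3.4 4.6
   vertex 0.7 2.3 4.6
  endloop
 endfacet
 facet normal 0.223 -0.448 0.866
  outer loop
   vertex 1.8 0.6 3.9
   vertex 4.7 0.5 3.1
   vertex 4.7 3.4 4.6
  endloop
 endfacet
 facet normal -0.857 -0.495 -0.145
  outer loop
   vertex 1.8 0.6 3.9
   vertex 0.7 2.3 4.6
   vertex 2.2 0.7 1.2
  endloop
 endfacet
 facet normal -0.047 -0.998 -0.044
  outer loop
   vertex 1.8 0.6 3.9
   vertex 2.2 0.7 1.2
   vertex 4.7 0.5 3.1
  endloop
 endfacet
 facet normal -0.213 0.776 0.594
  outer loop
   vertex 1.8 4.9 1.6
   vertex 0.7 2.3 4.6
   vertex 4.7 3.4 4.6
  endloop
 endfacet
 facet normal 0.652 0.750 -0.112
  outer loop
   vertex 2.4 4.8 0.6
   vertex 4.7 3.4 4.6
   vertex 3.5 3.8 0.3
  endloop
 endfacet
 facet normal 0.355 0.927 0.120
  outer loop
   vertex 2.4 4.8 0.6
   vertex 1.8 4.9 1.6
   vertex 4.7 3.4 4.6
  endloop
 endfacet
 facet normal -0.929 -0.171 -0.329
  outer loop
   vertex 1.8 4.6 0.3
   vertex 2.2 0.7 1.2
   vertex 0.7 2.3 4.6
  endloop
 endfacet
 facet normal -0.946 0.316 -0.073
  outer loop
   vertex 1.8 4.6 0.3
   vertex 0.7 2.3 4.6
   vertex 1.8 4.9 1.6
  endloop
 endfacet
 facet normal -0.208 0.953 -0.220
  outer loop
   vertex 1.8 4.6 0.3
   vertex 1.8 4.9 1.6
   vertex 2.4 4.8 0.6
  endloop
 endfacet
 facet normal -0.110 -0.234 -0.966
  outer loop
   vertex 1.8 4.6 0.3
   vertex 3.5 3.8 0.3
   vertex 2.2 0.7 1.2
  endloop
 endfacet
 facet normal 0.241 0.513 -0.824
  outer loop
   vertex 1.8 4.6 0.3
   vertex 2.4 4.8 0.6
   vertex 3.5 3.8 0.3
  endloop
 endfacet
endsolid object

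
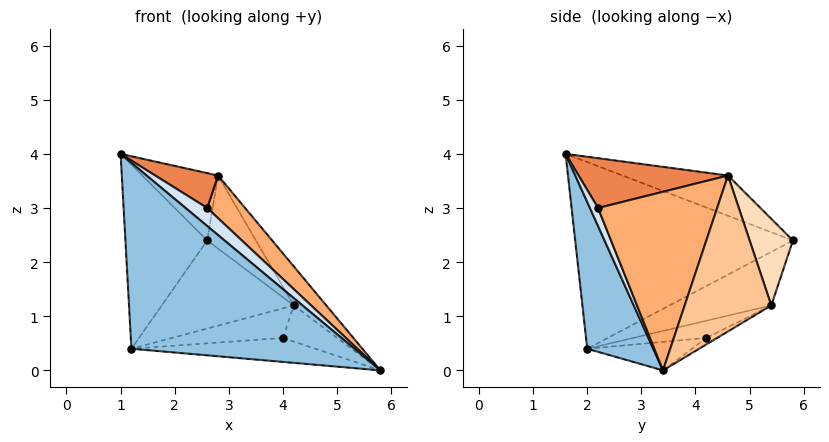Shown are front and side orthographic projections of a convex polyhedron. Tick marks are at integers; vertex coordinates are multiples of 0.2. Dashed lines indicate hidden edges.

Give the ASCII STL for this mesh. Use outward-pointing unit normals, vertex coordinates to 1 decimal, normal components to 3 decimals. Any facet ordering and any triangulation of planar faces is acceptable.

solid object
 facet normal -0.660 0.474 0.584
  outer loop
   vertex 2.8 4.6 3.6
   vertex 2.6 5.8 2.4
   vertex 1.0 1.6 4.0
  endloop
 endfacet
 facet normal 0.283 -0.955 -0.090
  outer loop
   vertex 1.2 2.0 0.4
   vertex 5.8 3.4 0.0
   vertex 1.0 1.6 4.0
  endloop
 endfacet
 facet normal -0.936 0.352 -0.013
  outer loop
   vertex 1.2 2.0 0.4
   vertex 1.0 1.6 4.0
   vertex 2.6 5.8 2.4
  endloop
 endfacet
 facet normal 0.351 -0.936 0.000
  outer loop
   vertex 2.6 2.2 3.0
   vertex 1.0 1.6 4.0
   vertex 5.8 3.4 0.0
  endloop
 endfacet
 facet normal 0.578 -0.243 0.779
  outer loop
   vertex 2.6 2.2 3.0
   vertex 2.8 4.6 3.6
   vertex 1.0 1.6 4.0
  endloop
 endfacet
 facet normal 0.710 -0.226 0.667
  outer loop
   vertex 2.6 2.2 3.0
   vertex 5.8 3.4 0.0
   vertex 2.8 4.6 3.6
  endloop
 endfacet
 facet normal 0.780 0.293 0.553
  outer loop
   vertex 4.2 5.4 1.2
   vertex 2.8 4.6 3.6
   vertex 5.8 3.4 0.0
  endloop
 endfacet
 facet normal 0.560 0.630 0.537
  outer loop
   vertex 4.2 5.4 1.2
   vertex 2.6 5.8 2.4
   vertex 2.8 4.6 3.6
  endloop
 endfacet
 facet normal -0.415 0.539 -0.733
  outer loop
   vertex 4.2 5.4 1.2
   vertex 1.2 2.0 0.4
   vertex 2.6 5.8 2.4
  endloop
 endfacet
 facet normal -0.175 0.308 -0.935
  outer loop
   vertex 4.0 4.2 0.6
   vertex 5.8 3.4 0.0
   vertex 1.2 2.0 0.4
  endloop
 endfacet
 facet normal -0.091 0.457 -0.884
  outer loop
   vertex 4.0 4.2 0.6
   vertex 4.2 5.4 1.2
   vertex 5.8 3.4 0.0
  endloop
 endfacet
 facet normal -0.307 0.466 -0.830
  outer loop
   vertex 4.0 4.2 0.6
   vertex 1.2 2.0 0.4
   vertex 4.2 5.4 1.2
  endloop
 endfacet
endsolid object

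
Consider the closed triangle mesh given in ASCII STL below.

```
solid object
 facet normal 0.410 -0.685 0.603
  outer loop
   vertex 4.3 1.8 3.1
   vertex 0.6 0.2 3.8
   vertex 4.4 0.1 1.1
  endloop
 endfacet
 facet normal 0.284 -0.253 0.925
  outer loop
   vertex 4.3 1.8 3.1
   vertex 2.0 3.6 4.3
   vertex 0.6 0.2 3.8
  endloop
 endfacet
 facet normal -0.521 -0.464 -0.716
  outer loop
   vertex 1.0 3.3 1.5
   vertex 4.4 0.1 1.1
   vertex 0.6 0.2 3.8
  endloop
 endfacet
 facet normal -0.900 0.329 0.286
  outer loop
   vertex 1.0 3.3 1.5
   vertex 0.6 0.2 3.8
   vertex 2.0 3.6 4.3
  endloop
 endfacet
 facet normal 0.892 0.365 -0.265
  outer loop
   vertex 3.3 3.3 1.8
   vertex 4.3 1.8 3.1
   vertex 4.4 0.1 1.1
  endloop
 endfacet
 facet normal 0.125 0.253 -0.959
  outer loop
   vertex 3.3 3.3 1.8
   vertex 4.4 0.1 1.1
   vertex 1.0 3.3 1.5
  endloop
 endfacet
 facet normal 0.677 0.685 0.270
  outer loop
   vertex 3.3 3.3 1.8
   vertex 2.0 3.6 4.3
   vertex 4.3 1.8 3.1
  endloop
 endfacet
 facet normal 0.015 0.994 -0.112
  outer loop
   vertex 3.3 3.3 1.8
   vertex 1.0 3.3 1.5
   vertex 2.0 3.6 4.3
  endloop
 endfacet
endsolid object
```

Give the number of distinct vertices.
6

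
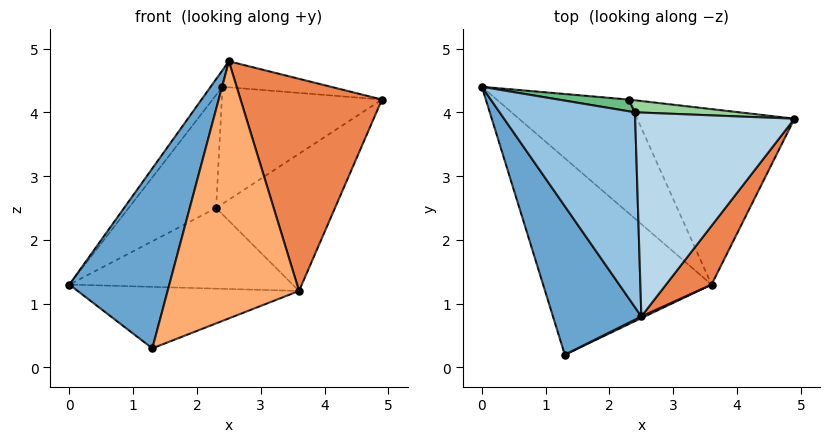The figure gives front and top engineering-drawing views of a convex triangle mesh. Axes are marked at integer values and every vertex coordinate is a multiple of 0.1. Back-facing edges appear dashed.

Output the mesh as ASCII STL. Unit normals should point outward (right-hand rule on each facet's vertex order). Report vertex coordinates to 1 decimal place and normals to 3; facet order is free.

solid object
 facet normal -0.895 -0.345 0.285
  outer loop
   vertex 2.5 0.8 4.8
   vertex 0.0 4.4 1.3
   vertex 1.3 0.2 0.3
  endloop
 endfacet
 facet normal -0.786 0.052 0.616
  outer loop
   vertex 2.4 4.0 4.4
   vertex 0.0 4.4 1.3
   vertex 2.5 0.8 4.8
  endloop
 endfacet
 facet normal 0.084 0.126 0.988
  outer loop
   vertex 2.4 4.0 4.4
   vertex 2.5 0.8 4.8
   vertex 4.9 3.9 4.2
  endloop
 endfacet
 facet normal 0.225 0.291 -0.930
  outer loop
   vertex 3.6 1.3 1.2
   vertex 1.3 0.2 0.3
   vertex 0.0 4.4 1.3
  endloop
 endfacet
 facet normal 0.795 -0.584 0.162
  outer loop
   vertex 3.6 1.3 1.2
   vertex 4.9 3.9 4.2
   vertex 2.5 0.8 4.8
  endloop
 endfacet
 facet normal 0.430 -0.903 0.006
  outer loop
   vertex 3.6 1.3 1.2
   vertex 2.5 0.8 4.8
   vertex 1.3 0.2 0.3
  endloop
 endfacet
 facet normal 0.430 0.523 -0.736
  outer loop
   vertex 2.3 4.2 2.5
   vertex 3.6 1.3 1.2
   vertex 0.0 4.4 1.3
  endloop
 endfacet
 facet normal 0.506 0.531 -0.680
  outer loop
   vertex 2.3 4.2 2.5
   vertex 4.9 3.9 4.2
   vertex 3.6 1.3 1.2
  endloop
 endfacet
 facet normal 0.033 0.994 0.103
  outer loop
   vertex 2.3 4.2 2.5
   vertex 0.0 4.4 1.3
   vertex 2.4 4.0 4.4
  endloop
 endfacet
 facet normal 0.048 0.994 0.102
  outer loop
   vertex 2.3 4.2 2.5
   vertex 2.4 4.0 4.4
   vertex 4.9 3.9 4.2
  endloop
 endfacet
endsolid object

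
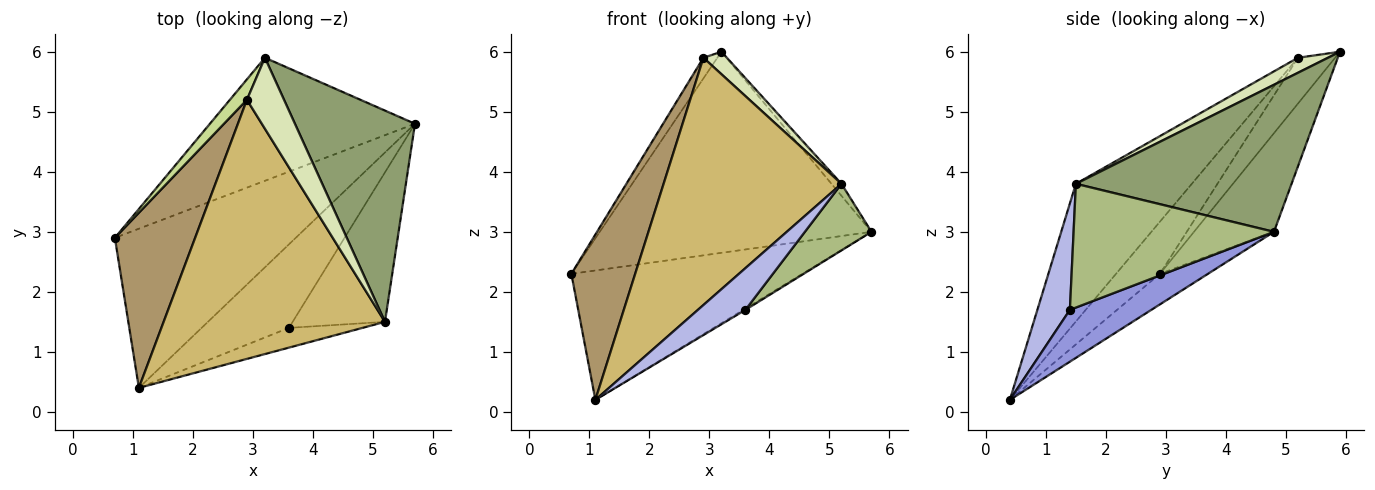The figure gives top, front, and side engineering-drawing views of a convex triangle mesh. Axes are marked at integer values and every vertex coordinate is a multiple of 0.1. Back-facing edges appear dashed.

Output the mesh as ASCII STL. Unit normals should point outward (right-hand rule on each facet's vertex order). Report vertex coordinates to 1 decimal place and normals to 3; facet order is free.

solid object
 facet normal -0.130 0.625 -0.769
  outer loop
   vertex 1.1 0.4 0.2
   vertex 0.7 2.9 2.3
   vertex 5.7 4.8 3.0
  endloop
 endfacet
 facet normal -0.243 0.827 -0.506
  outer loop
   vertex 3.2 5.9 6.0
   vertex 5.7 4.8 3.0
   vertex 0.7 2.9 2.3
  endloop
 endfacet
 facet normal 0.510 0.013 -0.860
  outer loop
   vertex 3.6 1.4 1.7
   vertex 1.1 0.4 0.2
   vertex 5.7 4.8 3.0
  endloop
 endfacet
 facet normal 0.526 -0.769 -0.364
  outer loop
   vertex 5.2 1.5 3.8
   vertex 1.1 0.4 0.2
   vertex 3.6 1.4 1.7
  endloop
 endfacet
 facet normal 0.774 0.036 0.632
  outer loop
   vertex 5.2 1.5 3.8
   vertex 5.7 4.8 3.0
   vertex 3.2 5.9 6.0
  endloop
 endfacet
 facet normal 0.774 -0.257 -0.578
  outer loop
   vertex 5.2 1.5 3.8
   vertex 3.6 1.4 1.7
   vertex 5.7 4.8 3.0
  endloop
 endfacet
 facet normal -0.884 0.332 0.328
  outer loop
   vertex 2.9 5.2 5.9
   vertex 3.2 5.9 6.0
   vertex 0.7 2.9 2.3
  endloop
 endfacet
 facet normal 0.360 -0.281 0.890
  outer loop
   vertex 2.9 5.2 5.9
   vertex 5.2 1.5 3.8
   vertex 3.2 5.9 6.0
  endloop
 endfacet
 facet normal -0.427 -0.621 0.658
  outer loop
   vertex 2.9 5.2 5.9
   vertex 0.7 2.9 2.3
   vertex 1.1 0.4 0.2
  endloop
 endfacet
 facet normal -0.410 -0.630 0.660
  outer loop
   vertex 2.9 5.2 5.9
   vertex 1.1 0.4 0.2
   vertex 5.2 1.5 3.8
  endloop
 endfacet
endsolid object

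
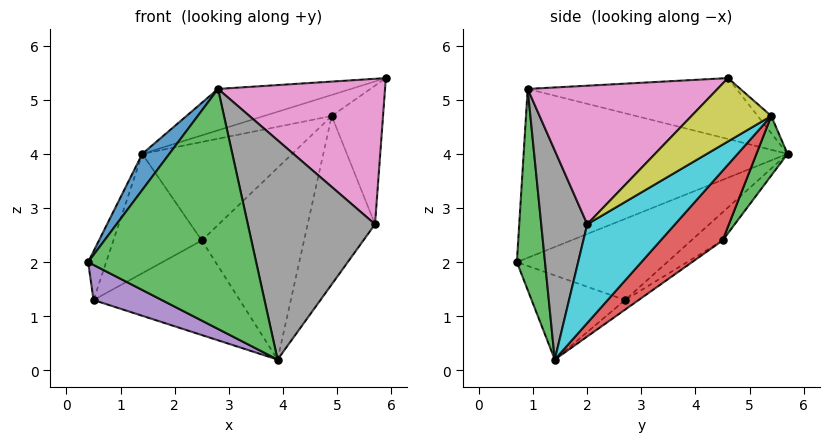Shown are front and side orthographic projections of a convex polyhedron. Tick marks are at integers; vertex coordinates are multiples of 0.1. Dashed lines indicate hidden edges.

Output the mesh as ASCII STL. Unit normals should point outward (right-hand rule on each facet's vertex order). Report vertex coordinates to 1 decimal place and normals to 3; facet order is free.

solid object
 facet normal -0.795 -0.082 0.601
  outer loop
   vertex 2.8 0.9 5.2
   vertex 1.4 5.7 4.0
   vertex 0.4 0.7 2.0
  endloop
 endfacet
 facet normal -0.256 0.163 0.953
  outer loop
   vertex 2.8 0.9 5.2
   vertex 5.9 4.6 5.4
   vertex 1.4 5.7 4.0
  endloop
 endfacet
 facet normal 0.165 -0.984 -0.062
  outer loop
   vertex 2.8 0.9 5.2
   vertex 0.4 0.7 2.0
   vertex 3.9 1.4 0.2
  endloop
 endfacet
 facet normal -0.974 0.117 0.195
  outer loop
   vertex 0.5 2.7 1.3
   vertex 0.4 0.7 2.0
   vertex 1.4 5.7 4.0
  endloop
 endfacet
 facet normal -0.392 -0.286 -0.874
  outer loop
   vertex 0.5 2.7 1.3
   vertex 3.9 1.4 0.2
   vertex 0.4 0.7 2.0
  endloop
 endfacet
 facet normal -0.114 0.570 0.814
  outer loop
   vertex 4.9 5.4 4.7
   vertex 1.4 5.7 4.0
   vertex 5.9 4.6 5.4
  endloop
 endfacet
 facet normal 0.649 -0.571 0.502
  outer loop
   vertex 5.7 2.0 2.7
   vertex 5.9 4.6 5.4
   vertex 2.8 0.9 5.2
  endloop
 endfacet
 facet normal 0.340 -0.940 -0.019
  outer loop
   vertex 5.7 2.0 2.7
   vertex 2.8 0.9 5.2
   vertex 3.9 1.4 0.2
  endloop
 endfacet
 facet normal 0.727 0.467 -0.504
  outer loop
   vertex 5.7 2.0 2.7
   vertex 4.9 5.4 4.7
   vertex 5.9 4.6 5.4
  endloop
 endfacet
 facet normal 0.645 0.495 -0.583
  outer loop
   vertex 5.7 2.0 2.7
   vertex 3.9 1.4 0.2
   vertex 4.9 5.4 4.7
  endloop
 endfacet
 facet normal -0.243 0.688 -0.683
  outer loop
   vertex 2.5 4.5 2.4
   vertex 0.5 2.7 1.3
   vertex 1.4 5.7 4.0
  endloop
 endfacet
 facet normal -0.052 0.562 -0.825
  outer loop
   vertex 2.5 4.5 2.4
   vertex 3.9 1.4 0.2
   vertex 0.5 2.7 1.3
  endloop
 endfacet
 facet normal 0.174 0.842 -0.511
  outer loop
   vertex 2.5 4.5 2.4
   vertex 1.4 5.7 4.0
   vertex 4.9 5.4 4.7
  endloop
 endfacet
 facet normal 0.390 0.644 -0.659
  outer loop
   vertex 2.5 4.5 2.4
   vertex 4.9 5.4 4.7
   vertex 3.9 1.4 0.2
  endloop
 endfacet
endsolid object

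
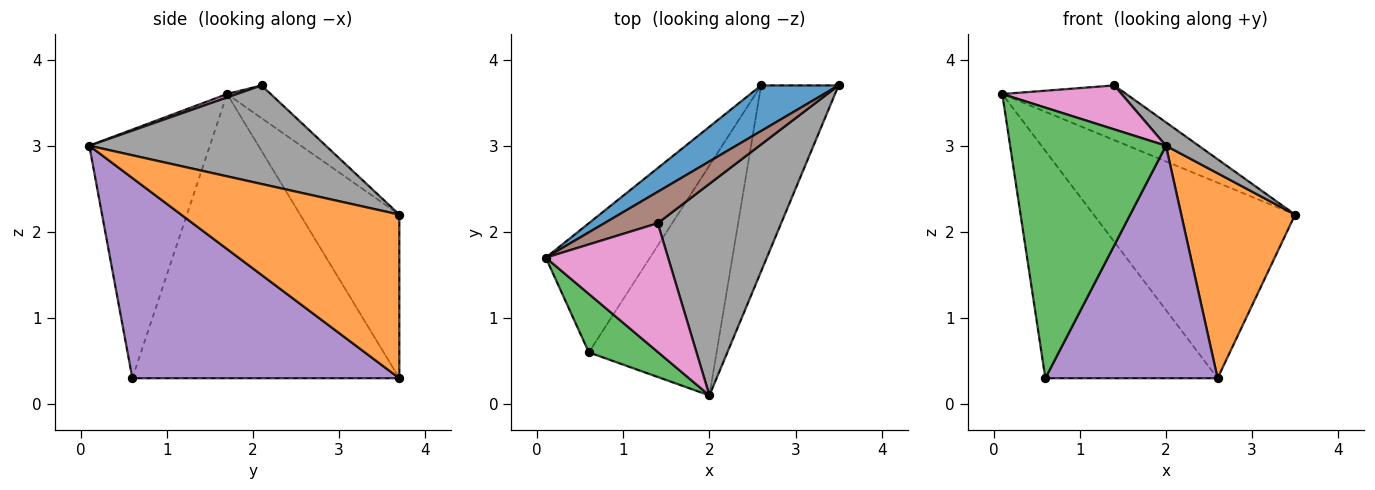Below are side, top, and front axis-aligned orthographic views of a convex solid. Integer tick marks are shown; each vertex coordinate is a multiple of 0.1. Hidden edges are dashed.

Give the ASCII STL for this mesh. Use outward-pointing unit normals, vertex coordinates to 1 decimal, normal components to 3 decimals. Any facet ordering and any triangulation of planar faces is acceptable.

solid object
 facet normal -0.432 0.878 0.205
  outer loop
   vertex 2.6 3.7 0.3
   vertex 0.1 1.7 3.6
   vertex 3.5 3.7 2.2
  endloop
 endfacet
 facet normal 0.817 -0.427 -0.387
  outer loop
   vertex 2.6 3.7 0.3
   vertex 3.5 3.7 2.2
   vertex 2.0 0.1 3.0
  endloop
 endfacet
 facet normal -0.603 -0.780 0.168
  outer loop
   vertex 0.6 0.6 0.3
   vertex 2.0 0.1 3.0
   vertex 0.1 1.7 3.6
  endloop
 endfacet
 facet normal -0.803 0.518 -0.294
  outer loop
   vertex 0.6 0.6 0.3
   vertex 0.1 1.7 3.6
   vertex 2.6 3.7 0.3
  endloop
 endfacet
 facet normal 0.741 -0.478 -0.472
  outer loop
   vertex 0.6 0.6 0.3
   vertex 2.6 3.7 0.3
   vertex 2.0 0.1 3.0
  endloop
 endfacet
 facet normal -0.292 0.829 0.476
  outer loop
   vertex 1.4 2.1 3.7
   vertex 3.5 3.7 2.2
   vertex 0.1 1.7 3.6
  endloop
 endfacet
 facet normal 0.027 -0.323 0.946
  outer loop
   vertex 1.4 2.1 3.7
   vertex 0.1 1.7 3.6
   vertex 2.0 0.1 3.0
  endloop
 endfacet
 facet normal 0.622 -0.086 0.779
  outer loop
   vertex 1.4 2.1 3.7
   vertex 2.0 0.1 3.0
   vertex 3.5 3.7 2.2
  endloop
 endfacet
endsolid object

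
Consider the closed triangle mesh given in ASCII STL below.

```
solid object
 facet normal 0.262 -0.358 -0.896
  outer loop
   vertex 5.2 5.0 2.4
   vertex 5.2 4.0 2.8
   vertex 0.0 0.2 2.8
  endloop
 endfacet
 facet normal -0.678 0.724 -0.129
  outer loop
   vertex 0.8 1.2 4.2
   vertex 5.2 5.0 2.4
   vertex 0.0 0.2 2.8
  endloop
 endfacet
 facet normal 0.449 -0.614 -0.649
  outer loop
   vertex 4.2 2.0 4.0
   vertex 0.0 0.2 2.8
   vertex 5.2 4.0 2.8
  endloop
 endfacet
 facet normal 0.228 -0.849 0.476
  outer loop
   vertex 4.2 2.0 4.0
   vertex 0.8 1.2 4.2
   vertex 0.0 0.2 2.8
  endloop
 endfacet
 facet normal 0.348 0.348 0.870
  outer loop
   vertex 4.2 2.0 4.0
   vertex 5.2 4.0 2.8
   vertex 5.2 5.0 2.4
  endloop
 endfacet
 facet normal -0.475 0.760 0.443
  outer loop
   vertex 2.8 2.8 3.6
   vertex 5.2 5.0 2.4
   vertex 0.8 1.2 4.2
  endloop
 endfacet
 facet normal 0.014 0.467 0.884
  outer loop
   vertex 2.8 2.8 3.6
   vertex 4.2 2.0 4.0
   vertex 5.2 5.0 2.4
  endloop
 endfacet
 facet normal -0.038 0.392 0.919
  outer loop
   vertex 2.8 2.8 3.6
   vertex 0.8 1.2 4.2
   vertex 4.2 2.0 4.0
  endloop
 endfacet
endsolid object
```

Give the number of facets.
8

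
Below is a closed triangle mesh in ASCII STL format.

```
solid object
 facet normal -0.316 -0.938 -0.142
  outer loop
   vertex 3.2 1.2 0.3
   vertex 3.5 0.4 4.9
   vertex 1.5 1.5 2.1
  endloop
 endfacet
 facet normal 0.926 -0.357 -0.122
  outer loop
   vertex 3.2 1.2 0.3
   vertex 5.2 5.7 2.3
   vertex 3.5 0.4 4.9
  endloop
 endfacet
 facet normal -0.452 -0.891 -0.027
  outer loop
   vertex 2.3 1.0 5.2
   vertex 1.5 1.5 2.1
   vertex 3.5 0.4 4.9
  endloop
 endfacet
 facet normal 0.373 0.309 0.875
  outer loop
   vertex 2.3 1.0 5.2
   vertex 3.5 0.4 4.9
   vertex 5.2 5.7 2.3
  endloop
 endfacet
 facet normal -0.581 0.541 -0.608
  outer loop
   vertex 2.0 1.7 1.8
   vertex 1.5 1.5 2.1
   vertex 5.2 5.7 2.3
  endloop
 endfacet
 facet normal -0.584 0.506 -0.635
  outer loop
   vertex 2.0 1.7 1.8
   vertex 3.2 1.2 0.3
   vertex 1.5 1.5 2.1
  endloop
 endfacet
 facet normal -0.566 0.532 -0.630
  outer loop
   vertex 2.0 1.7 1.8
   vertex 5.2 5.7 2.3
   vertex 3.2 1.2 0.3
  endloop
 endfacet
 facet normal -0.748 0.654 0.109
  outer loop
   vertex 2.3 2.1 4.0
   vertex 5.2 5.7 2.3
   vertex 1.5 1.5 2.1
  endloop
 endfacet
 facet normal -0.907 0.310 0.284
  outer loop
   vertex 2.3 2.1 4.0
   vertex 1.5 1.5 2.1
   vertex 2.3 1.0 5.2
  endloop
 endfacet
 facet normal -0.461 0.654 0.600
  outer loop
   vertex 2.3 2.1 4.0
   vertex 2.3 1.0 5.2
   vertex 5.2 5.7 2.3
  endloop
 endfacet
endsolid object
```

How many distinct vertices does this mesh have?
7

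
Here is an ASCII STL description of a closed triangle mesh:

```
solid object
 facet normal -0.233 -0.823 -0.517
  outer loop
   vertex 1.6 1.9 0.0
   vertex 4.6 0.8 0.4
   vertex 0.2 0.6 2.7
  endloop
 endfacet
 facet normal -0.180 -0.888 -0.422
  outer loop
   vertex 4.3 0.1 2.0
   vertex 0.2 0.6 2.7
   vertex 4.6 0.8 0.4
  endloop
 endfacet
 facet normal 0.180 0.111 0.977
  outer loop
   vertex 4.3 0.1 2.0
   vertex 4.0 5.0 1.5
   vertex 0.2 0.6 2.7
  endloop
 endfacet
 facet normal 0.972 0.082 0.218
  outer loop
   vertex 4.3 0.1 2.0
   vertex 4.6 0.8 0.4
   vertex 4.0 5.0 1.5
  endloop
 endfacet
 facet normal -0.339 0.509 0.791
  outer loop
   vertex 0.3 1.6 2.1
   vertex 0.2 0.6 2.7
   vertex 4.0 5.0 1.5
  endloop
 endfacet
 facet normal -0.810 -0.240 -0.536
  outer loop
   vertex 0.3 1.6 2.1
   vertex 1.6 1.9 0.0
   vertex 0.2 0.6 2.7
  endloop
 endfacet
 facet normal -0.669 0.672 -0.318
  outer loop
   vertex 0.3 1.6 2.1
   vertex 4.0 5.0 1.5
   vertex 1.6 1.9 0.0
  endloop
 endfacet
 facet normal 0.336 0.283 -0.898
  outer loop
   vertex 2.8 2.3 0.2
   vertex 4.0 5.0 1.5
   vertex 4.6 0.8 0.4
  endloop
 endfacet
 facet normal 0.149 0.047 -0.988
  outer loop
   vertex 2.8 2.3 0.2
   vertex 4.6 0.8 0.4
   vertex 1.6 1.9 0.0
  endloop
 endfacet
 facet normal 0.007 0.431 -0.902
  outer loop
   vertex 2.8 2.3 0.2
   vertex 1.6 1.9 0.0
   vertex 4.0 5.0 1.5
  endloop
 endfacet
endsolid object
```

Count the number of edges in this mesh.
15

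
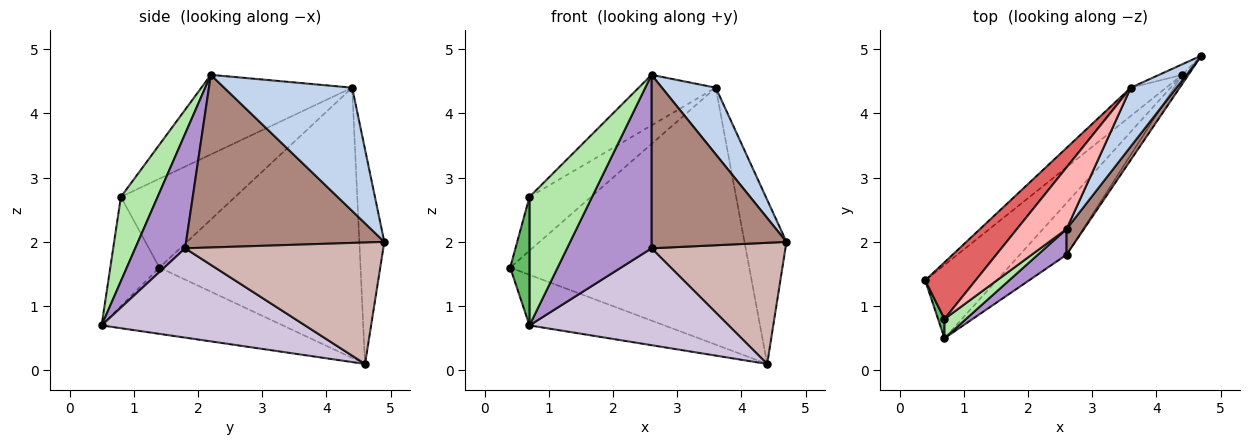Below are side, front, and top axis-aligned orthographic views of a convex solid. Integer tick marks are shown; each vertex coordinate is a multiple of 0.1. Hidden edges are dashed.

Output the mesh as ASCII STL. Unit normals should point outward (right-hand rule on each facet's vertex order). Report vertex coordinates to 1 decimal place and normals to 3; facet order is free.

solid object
 facet normal -0.607 0.452 -0.654
  outer loop
   vertex 4.4 4.6 0.1
   vertex 0.7 0.5 0.7
   vertex 0.4 1.4 1.6
  endloop
 endfacet
 facet normal 0.872 -0.367 0.323
  outer loop
   vertex 3.6 4.4 4.4
   vertex 2.6 2.2 4.6
   vertex 4.7 4.9 2.0
  endloop
 endfacet
 facet normal -0.641 0.763 -0.084
  outer loop
   vertex 3.6 4.4 4.4
   vertex 4.4 4.6 0.1
   vertex 0.4 1.4 1.6
  endloop
 endfacet
 facet normal -0.510 0.858 -0.055
  outer loop
   vertex 3.6 4.4 4.4
   vertex 4.7 4.9 2.0
   vertex 4.4 4.6 0.1
  endloop
 endfacet
 facet normal -0.930 -0.365 0.055
  outer loop
   vertex 0.7 0.8 2.7
   vertex 0.4 1.4 1.6
   vertex 0.7 0.5 0.7
  endloop
 endfacet
 facet normal 0.502 -0.855 0.128
  outer loop
   vertex 0.7 0.8 2.7
   vertex 0.7 0.5 0.7
   vertex 2.6 2.2 4.6
  endloop
 endfacet
 facet normal -0.788 0.424 0.446
  outer loop
   vertex 0.7 0.8 2.7
   vertex 3.6 4.4 4.4
   vertex 0.4 1.4 1.6
  endloop
 endfacet
 facet normal -0.779 0.398 0.485
  outer loop
   vertex 0.7 0.8 2.7
   vertex 2.6 2.2 4.6
   vertex 3.6 4.4 4.4
  endloop
 endfacet
 facet normal 0.504 -0.854 0.127
  outer loop
   vertex 2.6 1.8 1.9
   vertex 2.6 2.2 4.6
   vertex 0.7 0.5 0.7
  endloop
 endfacet
 facet normal 0.669 -0.655 -0.350
  outer loop
   vertex 2.6 1.8 1.9
   vertex 0.7 0.5 0.7
   vertex 4.4 4.6 0.1
  endloop
 endfacet
 facet normal 0.824 -0.561 0.083
  outer loop
   vertex 2.6 1.8 1.9
   vertex 4.7 4.9 2.0
   vertex 2.6 2.2 4.6
  endloop
 endfacet
 facet normal 0.828 -0.559 -0.042
  outer loop
   vertex 2.6 1.8 1.9
   vertex 4.4 4.6 0.1
   vertex 4.7 4.9 2.0
  endloop
 endfacet
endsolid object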